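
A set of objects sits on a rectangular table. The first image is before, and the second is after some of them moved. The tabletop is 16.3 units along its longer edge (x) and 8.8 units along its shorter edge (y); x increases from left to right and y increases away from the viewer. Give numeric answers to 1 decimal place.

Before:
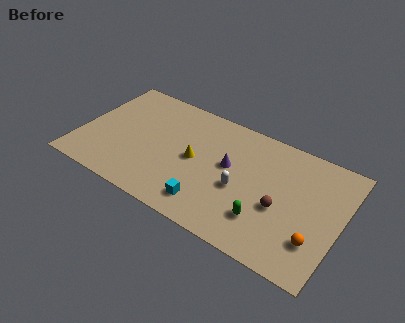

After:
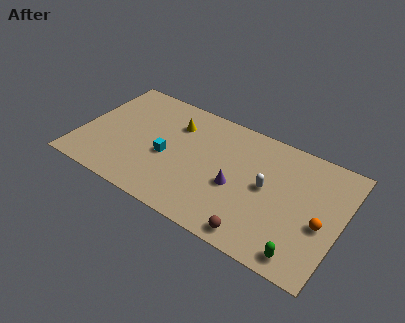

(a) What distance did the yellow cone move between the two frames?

2.6

From (7.2, 4.4) to (5.6, 6.5), the yellow cone covered √(1.6² + 2.1²) ≈ 2.6 units.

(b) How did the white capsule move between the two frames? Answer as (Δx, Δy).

(1.5, 0.9)

From the two frames, the white capsule sits at roughly (10.2, 3.7) before and (11.7, 4.6) after.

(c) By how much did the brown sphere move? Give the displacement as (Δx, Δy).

(-1.1, -2.6)

From the two frames, the brown sphere sits at roughly (12.7, 3.6) before and (11.6, 1.0) after.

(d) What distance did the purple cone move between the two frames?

1.4

From (9.3, 5.0) to (9.9, 3.7), the purple cone covered √(0.6² + 1.3²) ≈ 1.4 units.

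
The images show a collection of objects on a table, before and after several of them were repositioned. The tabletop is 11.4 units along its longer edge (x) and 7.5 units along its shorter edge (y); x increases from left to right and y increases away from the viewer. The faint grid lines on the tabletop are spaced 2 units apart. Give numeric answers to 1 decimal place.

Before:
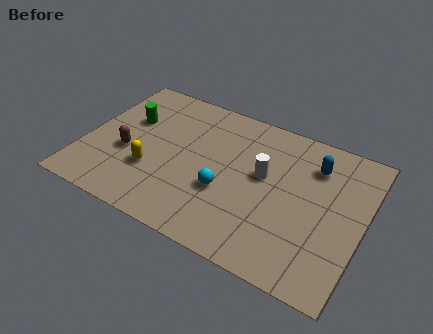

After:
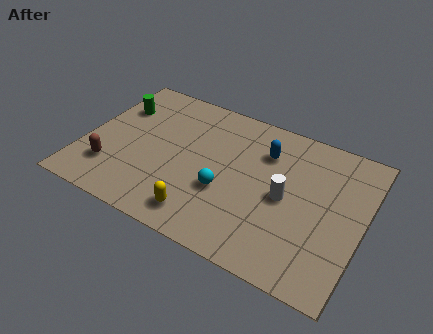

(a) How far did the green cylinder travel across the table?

0.8

The green cylinder moved from about (1.6, 4.8) to (1.0, 5.3), a distance of √(0.6² + 0.5²) ≈ 0.8.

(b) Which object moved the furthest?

the yellow capsule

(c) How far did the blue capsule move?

2.0

From (9.2, 5.7) to (7.2, 5.5), the blue capsule covered √(2.0² + 0.2²) ≈ 2.0 units.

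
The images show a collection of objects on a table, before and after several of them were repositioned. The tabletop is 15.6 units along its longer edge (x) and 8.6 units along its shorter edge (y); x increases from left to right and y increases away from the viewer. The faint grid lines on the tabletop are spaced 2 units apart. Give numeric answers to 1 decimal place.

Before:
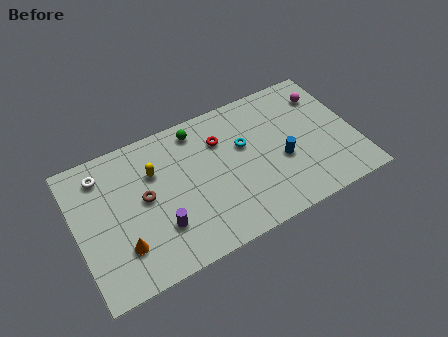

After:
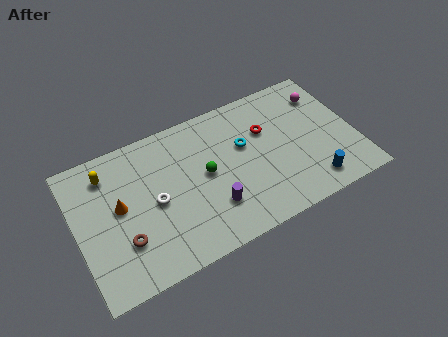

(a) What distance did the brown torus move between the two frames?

2.4

The brown torus moved from about (3.8, 4.6) to (2.4, 2.6), a distance of √(1.4² + 2.0²) ≈ 2.4.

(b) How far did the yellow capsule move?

2.7

From (4.5, 5.9) to (2.0, 6.9), the yellow capsule covered √(2.5² + 1.0²) ≈ 2.7 units.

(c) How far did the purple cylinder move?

2.9

The purple cylinder was near (4.4, 2.5) before and (7.3, 2.4) after, so it travelled √(2.9² + 0.1²) ≈ 2.9 units.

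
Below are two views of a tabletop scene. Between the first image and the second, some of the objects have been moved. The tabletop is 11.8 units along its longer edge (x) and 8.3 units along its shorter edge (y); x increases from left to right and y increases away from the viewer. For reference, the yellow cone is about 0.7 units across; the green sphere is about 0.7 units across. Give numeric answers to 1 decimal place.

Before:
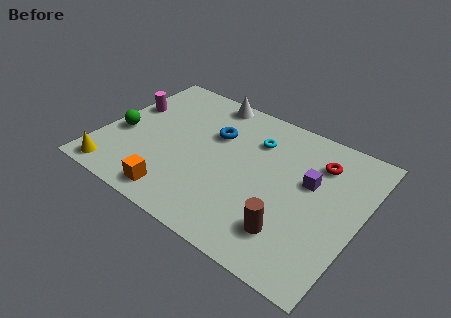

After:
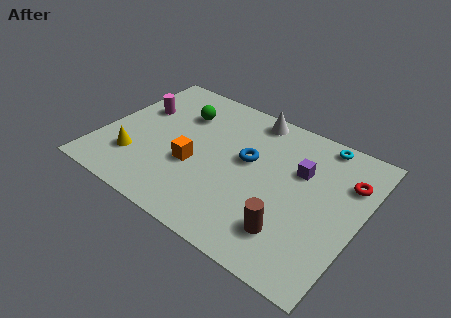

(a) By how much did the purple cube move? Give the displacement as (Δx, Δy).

(-0.5, 0.4)

The purple cube started near (9.4, 5.0) and ended near (8.9, 5.4).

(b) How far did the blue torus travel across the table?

1.8

The blue torus moved from about (4.9, 5.5) to (6.6, 4.8), a distance of √(1.7² + 0.7²) ≈ 1.8.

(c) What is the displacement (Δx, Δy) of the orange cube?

(0.4, 2.1)

The orange cube was at about (4.0, 1.1) and moved to about (4.4, 3.2).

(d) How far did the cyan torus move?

3.1

The cyan torus moved from about (6.7, 6.1) to (9.5, 7.5), a distance of √(2.8² + 1.4²) ≈ 3.1.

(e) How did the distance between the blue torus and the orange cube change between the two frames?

-1.8

They were about 4.5 units apart before and 2.7 after — 1.8 units closer together.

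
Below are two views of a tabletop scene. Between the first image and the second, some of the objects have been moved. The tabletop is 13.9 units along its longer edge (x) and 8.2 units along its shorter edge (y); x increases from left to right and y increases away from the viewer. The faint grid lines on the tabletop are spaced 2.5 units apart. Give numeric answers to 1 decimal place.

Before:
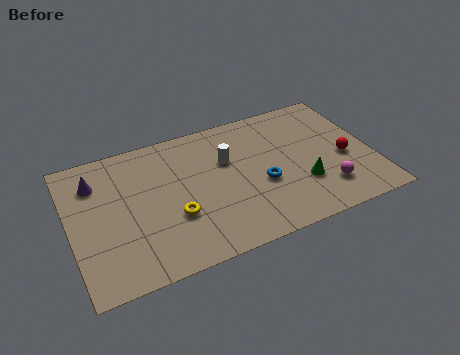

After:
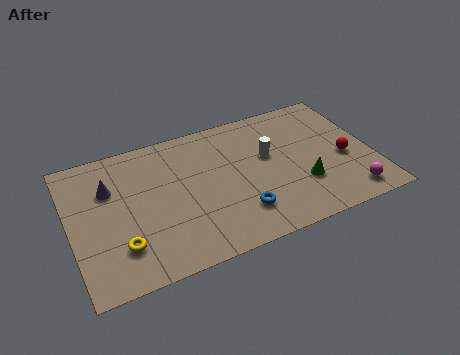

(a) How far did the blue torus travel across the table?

1.8

The blue torus moved from about (8.7, 3.3) to (7.5, 2.0), a distance of √(1.2² + 1.3²) ≈ 1.8.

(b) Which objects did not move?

the red sphere and the green cone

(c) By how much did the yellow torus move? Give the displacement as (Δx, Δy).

(-2.5, -0.8)

From the two frames, the yellow torus sits at roughly (4.6, 2.9) before and (2.1, 2.1) after.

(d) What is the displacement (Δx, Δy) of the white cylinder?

(1.9, -0.4)

The white cylinder was at about (7.3, 5.3) and moved to about (9.2, 4.9).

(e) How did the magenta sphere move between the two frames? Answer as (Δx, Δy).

(1.0, -0.7)

From the two frames, the magenta sphere sits at roughly (11.5, 1.9) before and (12.5, 1.2) after.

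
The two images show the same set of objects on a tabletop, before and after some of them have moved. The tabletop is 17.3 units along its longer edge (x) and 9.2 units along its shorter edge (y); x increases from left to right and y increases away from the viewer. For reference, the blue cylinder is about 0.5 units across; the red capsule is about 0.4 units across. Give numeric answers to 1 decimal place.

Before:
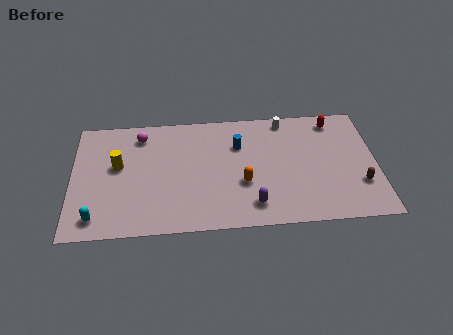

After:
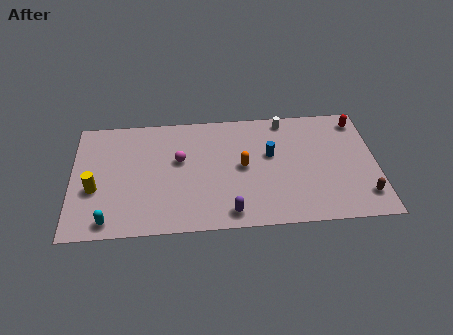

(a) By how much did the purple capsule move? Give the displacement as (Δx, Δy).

(-1.3, -0.5)

From the two frames, the purple capsule sits at roughly (10.2, 1.7) before and (8.9, 1.2) after.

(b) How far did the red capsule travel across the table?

1.4

From (15.0, 7.9) to (16.4, 7.8), the red capsule covered √(1.4² + 0.1²) ≈ 1.4 units.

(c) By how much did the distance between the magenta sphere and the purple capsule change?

-3.5

The distance was about 8.6 in the first image and 5.1 in the second, so they moved 3.5 units closer together.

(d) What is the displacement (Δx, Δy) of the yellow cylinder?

(-1.3, -1.7)

From the two frames, the yellow cylinder sits at roughly (2.6, 5.3) before and (1.3, 3.6) after.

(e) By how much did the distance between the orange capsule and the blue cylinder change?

-1.2

They were about 3.0 units apart before and 1.8 after — 1.2 units closer together.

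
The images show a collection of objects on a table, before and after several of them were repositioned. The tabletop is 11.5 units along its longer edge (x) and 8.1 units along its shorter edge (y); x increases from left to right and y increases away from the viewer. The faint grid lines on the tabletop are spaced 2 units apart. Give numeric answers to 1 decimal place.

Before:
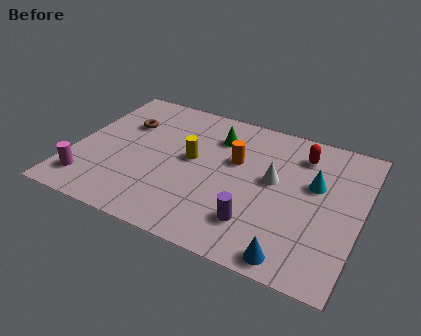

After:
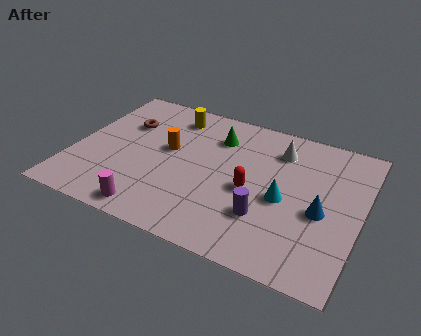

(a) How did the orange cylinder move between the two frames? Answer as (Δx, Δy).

(-2.7, -0.4)

The orange cylinder was at about (6.4, 5.0) and moved to about (3.7, 4.6).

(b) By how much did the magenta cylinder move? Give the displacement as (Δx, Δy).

(2.7, -0.6)

The magenta cylinder started near (0.9, 1.5) and ended near (3.6, 0.9).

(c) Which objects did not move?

the brown torus and the green cone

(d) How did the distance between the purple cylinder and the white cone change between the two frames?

+1.3

They were about 2.6 units apart before and 3.9 after — 1.3 units further apart.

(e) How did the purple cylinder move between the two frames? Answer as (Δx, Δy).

(0.3, 0.5)

The purple cylinder started near (7.6, 1.9) and ended near (7.9, 2.4).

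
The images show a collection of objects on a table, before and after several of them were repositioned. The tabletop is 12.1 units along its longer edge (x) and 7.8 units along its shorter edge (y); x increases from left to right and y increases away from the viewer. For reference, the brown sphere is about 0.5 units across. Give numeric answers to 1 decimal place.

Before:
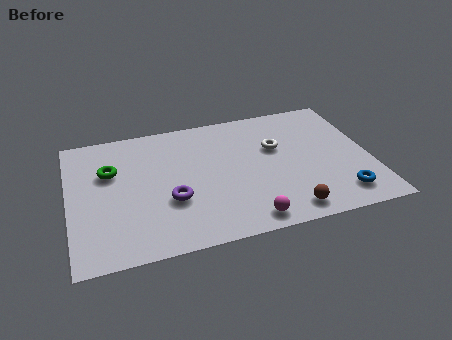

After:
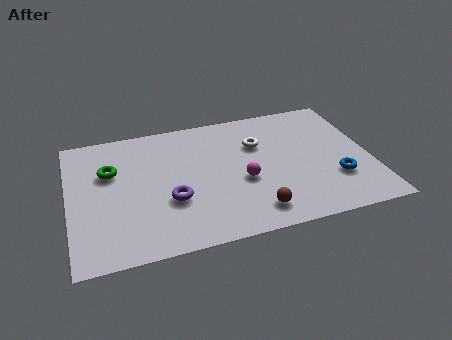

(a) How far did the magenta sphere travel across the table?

2.3

The magenta sphere moved from about (6.9, 0.9) to (6.9, 3.2), a distance of √(0.0² + 2.3²) ≈ 2.3.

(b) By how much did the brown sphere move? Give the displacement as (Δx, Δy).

(-1.3, 0.3)

From the two frames, the brown sphere sits at roughly (8.5, 1.0) before and (7.2, 1.3) after.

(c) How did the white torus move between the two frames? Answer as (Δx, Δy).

(-0.7, 0.4)

The white torus started near (8.4, 4.9) and ended near (7.7, 5.3).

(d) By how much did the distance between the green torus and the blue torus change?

-0.4

Before: roughly 9.7 units apart; after: 9.3. That's 0.4 units closer together.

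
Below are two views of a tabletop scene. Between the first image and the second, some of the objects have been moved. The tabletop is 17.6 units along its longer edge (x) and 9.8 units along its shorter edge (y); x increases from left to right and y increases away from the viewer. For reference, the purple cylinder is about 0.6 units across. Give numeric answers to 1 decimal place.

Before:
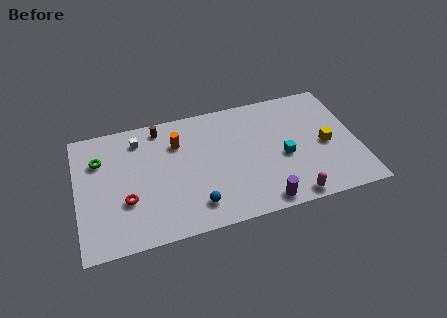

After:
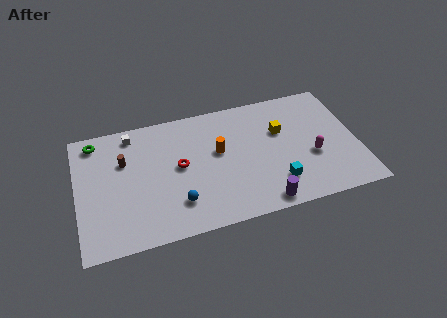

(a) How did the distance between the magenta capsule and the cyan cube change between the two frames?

-0.5

They were about 3.3 units apart before and 2.8 after — 0.5 units closer together.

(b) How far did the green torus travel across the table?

1.5

From (1.5, 7.0) to (1.3, 8.5), the green torus covered √(0.2² + 1.5²) ≈ 1.5 units.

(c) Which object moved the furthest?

the red torus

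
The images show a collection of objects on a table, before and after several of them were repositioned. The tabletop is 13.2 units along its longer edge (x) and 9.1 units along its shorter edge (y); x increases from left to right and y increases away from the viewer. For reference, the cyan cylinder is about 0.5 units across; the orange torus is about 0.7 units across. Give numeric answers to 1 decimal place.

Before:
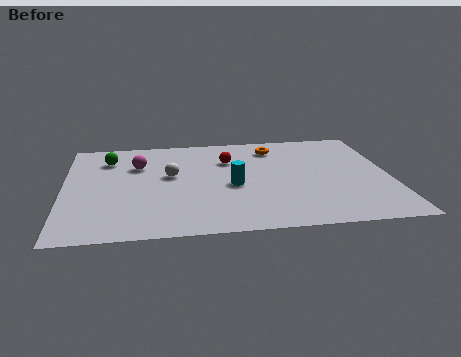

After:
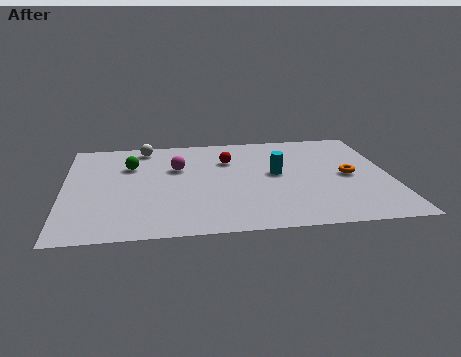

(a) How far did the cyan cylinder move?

2.0

The cyan cylinder was near (6.8, 4.0) before and (8.6, 4.9) after, so it travelled √(1.8² + 0.9²) ≈ 2.0 units.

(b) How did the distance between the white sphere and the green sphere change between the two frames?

-1.3

Before: roughly 3.1 units apart; after: 1.8. That's 1.3 units closer together.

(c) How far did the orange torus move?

4.2

From (8.6, 7.4) to (11.5, 4.4), the orange torus covered √(2.9² + 3.0²) ≈ 4.2 units.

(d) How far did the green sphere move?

1.1

From (1.8, 7.0) to (2.7, 6.3), the green sphere covered √(0.9² + 0.7²) ≈ 1.1 units.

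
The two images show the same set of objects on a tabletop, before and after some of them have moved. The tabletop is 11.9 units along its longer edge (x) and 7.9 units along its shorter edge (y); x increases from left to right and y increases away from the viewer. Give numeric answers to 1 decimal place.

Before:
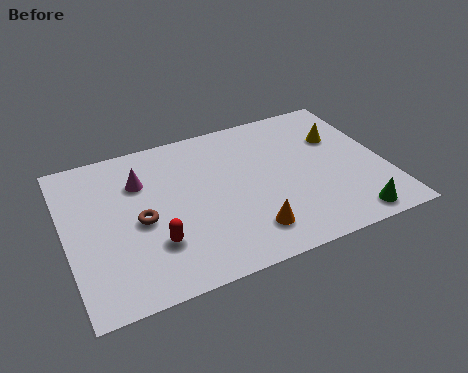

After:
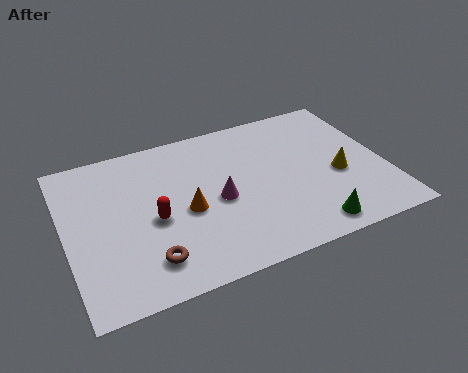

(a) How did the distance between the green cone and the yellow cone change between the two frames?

-1.7

The distance was about 4.4 in the first image and 2.7 in the second, so they moved 1.7 units closer together.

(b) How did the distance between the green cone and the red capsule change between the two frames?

-1.2

They were about 7.2 units apart before and 6.0 after — 1.2 units closer together.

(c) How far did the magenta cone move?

3.4

The magenta cone moved from about (2.9, 5.6) to (5.6, 3.6), a distance of √(2.7² + 2.0²) ≈ 3.4.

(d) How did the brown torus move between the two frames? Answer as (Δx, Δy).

(0.1, -2.0)

The brown torus started near (2.7, 3.6) and ended near (2.8, 1.6).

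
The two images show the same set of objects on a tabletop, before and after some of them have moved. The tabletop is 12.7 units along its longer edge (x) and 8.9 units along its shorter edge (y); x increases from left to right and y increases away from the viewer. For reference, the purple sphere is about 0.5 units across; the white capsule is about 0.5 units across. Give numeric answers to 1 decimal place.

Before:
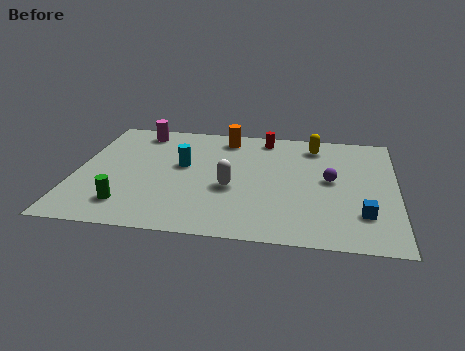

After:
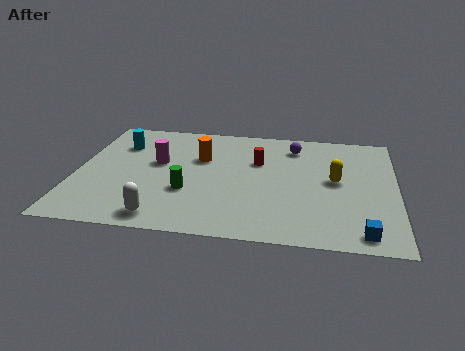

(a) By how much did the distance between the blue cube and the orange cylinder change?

+0.4

They were about 7.7 units apart before and 8.1 after — 0.4 units further apart.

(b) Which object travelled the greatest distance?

the white capsule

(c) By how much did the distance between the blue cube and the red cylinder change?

-0.4

Before: roughly 6.8 units apart; after: 6.4. That's 0.4 units closer together.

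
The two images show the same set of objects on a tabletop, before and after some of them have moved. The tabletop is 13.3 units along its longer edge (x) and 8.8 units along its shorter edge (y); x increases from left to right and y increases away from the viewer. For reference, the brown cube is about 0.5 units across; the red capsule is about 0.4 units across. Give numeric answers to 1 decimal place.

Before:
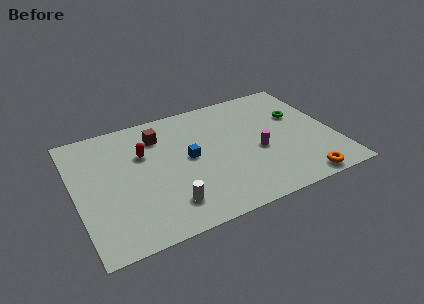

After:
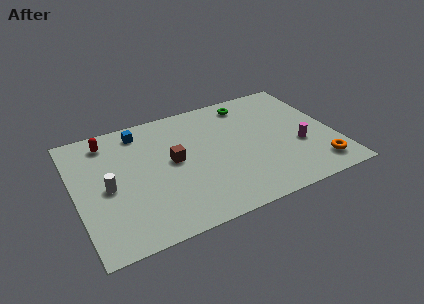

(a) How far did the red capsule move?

2.3

The red capsule was near (3.6, 5.8) before and (1.9, 7.4) after, so it travelled √(1.7² + 1.6²) ≈ 2.3 units.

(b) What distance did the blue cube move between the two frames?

3.6

From (5.8, 4.6) to (3.6, 7.5), the blue cube covered √(2.2² + 2.9²) ≈ 3.6 units.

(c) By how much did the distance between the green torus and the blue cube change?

-0.3

They were about 6.0 units apart before and 5.7 after — 0.3 units closer together.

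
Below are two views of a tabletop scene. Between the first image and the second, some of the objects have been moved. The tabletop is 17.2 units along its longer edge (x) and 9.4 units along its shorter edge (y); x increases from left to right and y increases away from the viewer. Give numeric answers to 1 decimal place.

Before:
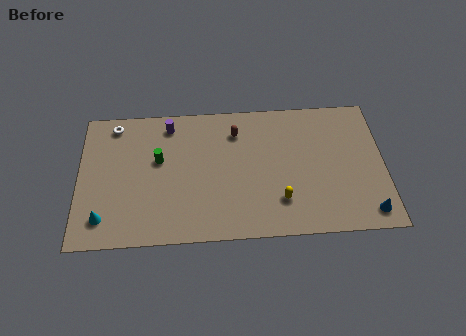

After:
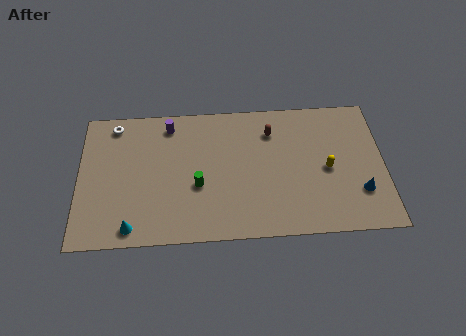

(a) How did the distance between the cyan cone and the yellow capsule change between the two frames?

+1.6

The distance was about 9.9 in the first image and 11.5 in the second, so they moved 1.6 units further apart.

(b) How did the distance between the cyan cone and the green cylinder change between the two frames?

-0.4

The distance was about 4.9 in the first image and 4.5 in the second, so they moved 0.4 units closer together.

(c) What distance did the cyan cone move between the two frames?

1.7

From (1.4, 1.8) to (3.0, 1.1), the cyan cone covered √(1.6² + 0.7²) ≈ 1.7 units.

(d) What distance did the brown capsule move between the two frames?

2.0

From (8.9, 7.3) to (10.9, 7.2), the brown capsule covered √(2.0² + 0.1²) ≈ 2.0 units.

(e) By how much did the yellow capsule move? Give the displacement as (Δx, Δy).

(2.7, 2.0)

From the two frames, the yellow capsule sits at roughly (11.3, 2.4) before and (14.0, 4.4) after.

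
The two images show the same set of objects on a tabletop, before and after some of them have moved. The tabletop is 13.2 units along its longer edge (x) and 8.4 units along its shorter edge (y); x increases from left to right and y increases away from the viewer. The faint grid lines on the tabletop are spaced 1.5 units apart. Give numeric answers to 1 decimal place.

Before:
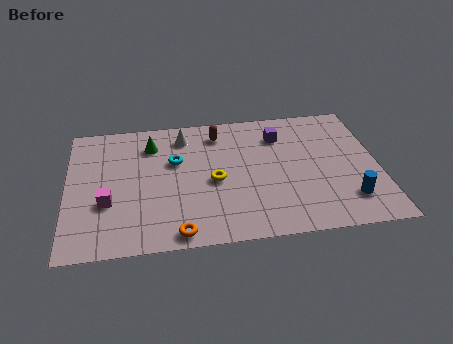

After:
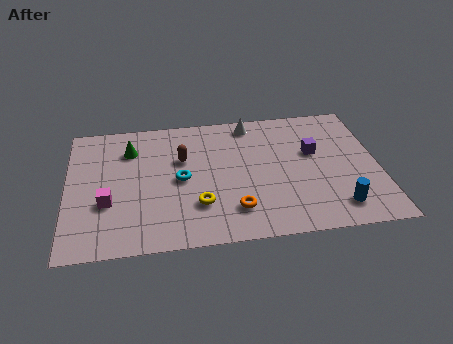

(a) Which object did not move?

the magenta cube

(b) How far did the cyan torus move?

1.2

The cyan torus moved from about (4.6, 5.3) to (4.8, 4.1), a distance of √(0.2² + 1.2²) ≈ 1.2.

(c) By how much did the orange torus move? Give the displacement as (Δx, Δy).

(2.4, 1.1)

From the two frames, the orange torus sits at roughly (4.6, 0.8) before and (7.0, 1.9) after.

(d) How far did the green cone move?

0.9

From (3.6, 6.5) to (2.7, 6.3), the green cone covered √(0.9² + 0.2²) ≈ 0.9 units.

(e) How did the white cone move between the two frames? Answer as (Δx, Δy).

(2.9, 0.5)

The white cone started near (5.0, 6.9) and ended near (7.9, 7.4).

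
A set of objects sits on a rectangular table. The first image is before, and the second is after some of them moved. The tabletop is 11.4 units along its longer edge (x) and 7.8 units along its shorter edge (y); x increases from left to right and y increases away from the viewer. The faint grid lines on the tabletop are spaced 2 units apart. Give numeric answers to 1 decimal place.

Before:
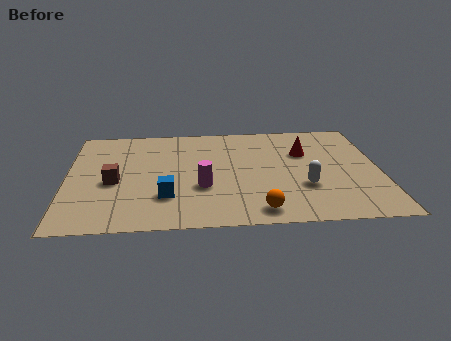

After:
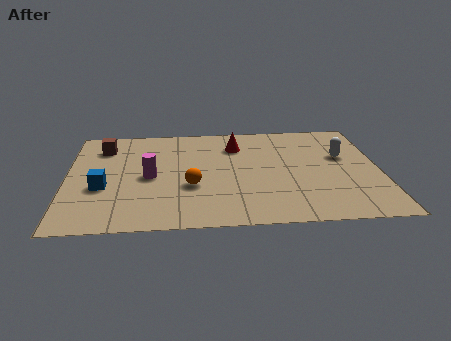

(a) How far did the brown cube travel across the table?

2.7

The brown cube was near (1.7, 3.4) before and (1.3, 6.1) after, so it travelled √(0.4² + 2.7²) ≈ 2.7 units.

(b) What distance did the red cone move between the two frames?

2.6

The red cone was near (8.7, 5.2) before and (6.2, 5.9) after, so it travelled √(2.5² + 0.7²) ≈ 2.6 units.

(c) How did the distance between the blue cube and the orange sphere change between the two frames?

-0.3

They were about 3.5 units apart before and 3.2 after — 0.3 units closer together.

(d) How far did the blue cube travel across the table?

2.4

The blue cube moved from about (3.6, 2.2) to (1.3, 3.0), a distance of √(2.3² + 0.8²) ≈ 2.4.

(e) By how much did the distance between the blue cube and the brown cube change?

+0.9

They were about 2.2 units apart before and 3.1 after — 0.9 units further apart.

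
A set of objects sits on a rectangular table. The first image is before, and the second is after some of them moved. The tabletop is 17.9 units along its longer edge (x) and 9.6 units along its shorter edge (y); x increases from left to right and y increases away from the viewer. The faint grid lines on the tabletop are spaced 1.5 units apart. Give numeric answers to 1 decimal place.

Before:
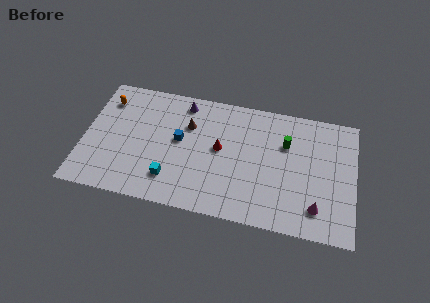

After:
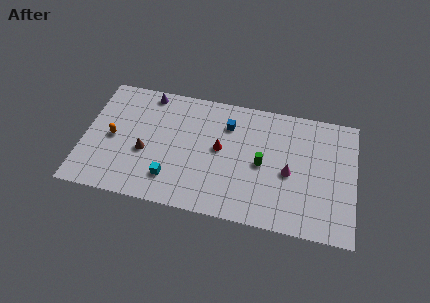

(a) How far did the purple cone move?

2.4

The purple cone moved from about (6.4, 8.3) to (4.0, 8.6), a distance of √(2.4² + 0.3²) ≈ 2.4.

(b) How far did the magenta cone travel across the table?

3.0

The magenta cone moved from about (15.5, 2.0) to (13.6, 4.3), a distance of √(1.9² + 2.3²) ≈ 3.0.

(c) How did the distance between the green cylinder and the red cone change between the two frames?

-1.6

The distance was about 4.5 in the first image and 2.9 in the second, so they moved 1.6 units closer together.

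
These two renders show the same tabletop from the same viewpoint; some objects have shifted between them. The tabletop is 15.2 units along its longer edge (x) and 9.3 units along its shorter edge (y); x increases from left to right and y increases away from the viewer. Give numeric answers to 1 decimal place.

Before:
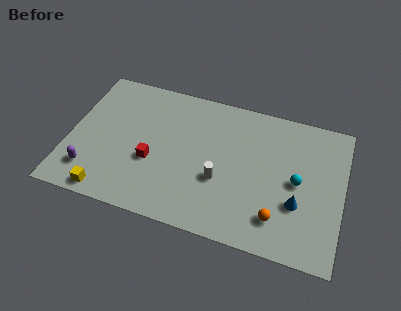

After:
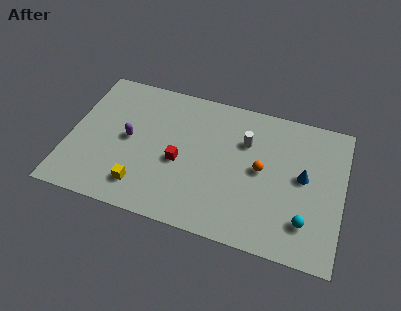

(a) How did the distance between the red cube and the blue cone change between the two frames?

-1.2

The distance was about 8.1 in the first image and 6.9 in the second, so they moved 1.2 units closer together.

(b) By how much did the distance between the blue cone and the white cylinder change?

-0.7

They were about 4.3 units apart before and 3.6 after — 0.7 units closer together.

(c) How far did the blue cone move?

1.8

From (12.8, 3.2) to (13.0, 5.0), the blue cone covered √(0.2² + 1.8²) ≈ 1.8 units.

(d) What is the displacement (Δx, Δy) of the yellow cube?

(1.8, 0.9)

The yellow cube was at about (2.5, 0.9) and moved to about (4.3, 1.8).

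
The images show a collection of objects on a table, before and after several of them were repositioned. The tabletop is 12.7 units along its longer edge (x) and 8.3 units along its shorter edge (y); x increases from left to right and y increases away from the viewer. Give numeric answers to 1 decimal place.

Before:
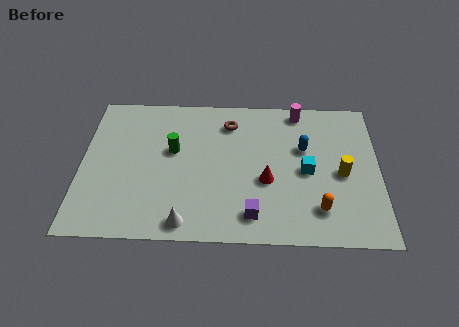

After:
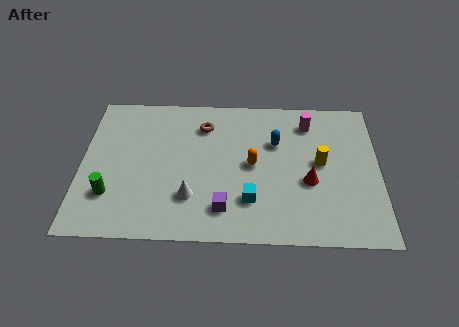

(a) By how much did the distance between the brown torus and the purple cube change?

-0.5

They were about 5.3 units apart before and 4.8 after — 0.5 units closer together.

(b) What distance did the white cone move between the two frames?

1.4

The white cone moved from about (4.5, 0.9) to (4.7, 2.3), a distance of √(0.2² + 1.4²) ≈ 1.4.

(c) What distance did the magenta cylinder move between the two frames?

0.8

The magenta cylinder was near (9.3, 7.4) before and (9.7, 6.7) after, so it travelled √(0.4² + 0.7²) ≈ 0.8 units.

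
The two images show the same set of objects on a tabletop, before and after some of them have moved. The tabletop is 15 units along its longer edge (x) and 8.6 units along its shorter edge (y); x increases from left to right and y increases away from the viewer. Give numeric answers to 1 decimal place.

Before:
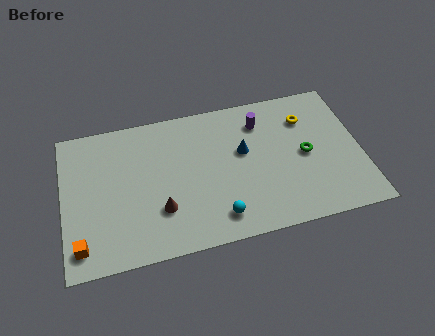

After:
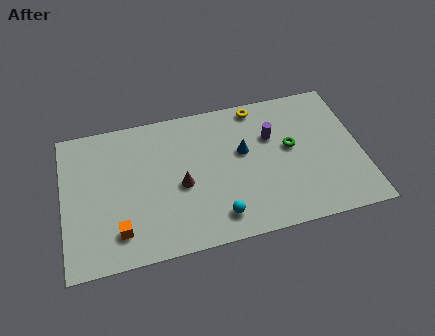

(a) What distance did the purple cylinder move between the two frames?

1.1

From (10.1, 6.7) to (10.6, 5.7), the purple cylinder covered √(0.5² + 1.0²) ≈ 1.1 units.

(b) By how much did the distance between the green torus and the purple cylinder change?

-2.0

Before: roughly 3.3 units apart; after: 1.3. That's 2.0 units closer together.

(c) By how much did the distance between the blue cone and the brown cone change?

-1.5

Before: roughly 5.0 units apart; after: 3.5. That's 1.5 units closer together.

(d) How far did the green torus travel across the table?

0.9

The green torus was near (12.2, 4.2) before and (11.5, 4.8) after, so it travelled √(0.7² + 0.6²) ≈ 0.9 units.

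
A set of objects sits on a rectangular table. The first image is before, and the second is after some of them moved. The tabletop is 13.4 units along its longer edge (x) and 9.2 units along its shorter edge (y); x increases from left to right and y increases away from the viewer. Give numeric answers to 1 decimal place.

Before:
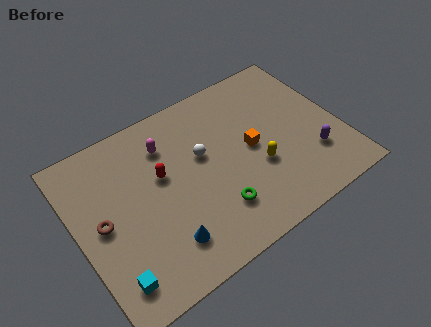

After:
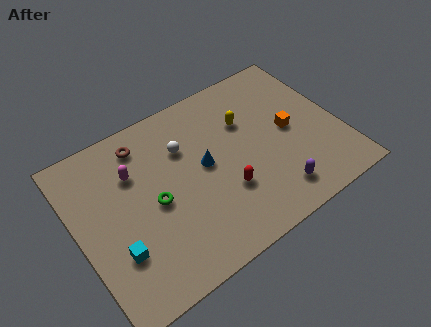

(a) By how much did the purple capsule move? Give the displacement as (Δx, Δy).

(-2.2, -1.0)

The purple capsule was at about (11.7, 2.6) and moved to about (9.5, 1.6).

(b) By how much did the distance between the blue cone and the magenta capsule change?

-1.4

The distance was about 5.1 in the first image and 3.7 in the second, so they moved 1.4 units closer together.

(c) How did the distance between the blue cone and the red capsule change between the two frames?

-1.5

The distance was about 3.5 in the first image and 2.0 in the second, so they moved 1.5 units closer together.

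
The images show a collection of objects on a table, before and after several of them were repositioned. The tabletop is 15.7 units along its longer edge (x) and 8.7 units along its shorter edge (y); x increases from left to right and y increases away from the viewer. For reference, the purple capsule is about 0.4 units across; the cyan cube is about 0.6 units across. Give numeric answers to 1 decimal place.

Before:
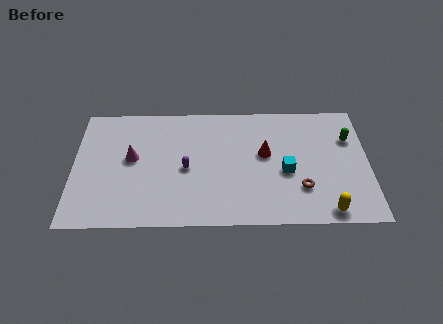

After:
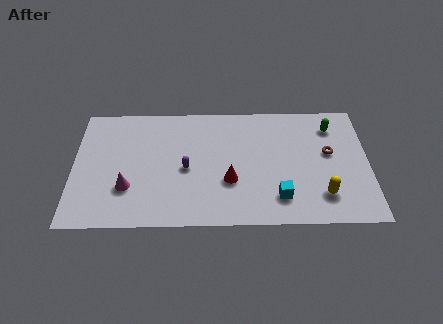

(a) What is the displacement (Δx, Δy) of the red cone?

(-1.9, -1.9)

From the two frames, the red cone sits at roughly (10.2, 5.0) before and (8.3, 3.1) after.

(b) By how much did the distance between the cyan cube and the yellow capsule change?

-1.2

The distance was about 3.5 in the first image and 2.3 in the second, so they moved 1.2 units closer together.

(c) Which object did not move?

the purple capsule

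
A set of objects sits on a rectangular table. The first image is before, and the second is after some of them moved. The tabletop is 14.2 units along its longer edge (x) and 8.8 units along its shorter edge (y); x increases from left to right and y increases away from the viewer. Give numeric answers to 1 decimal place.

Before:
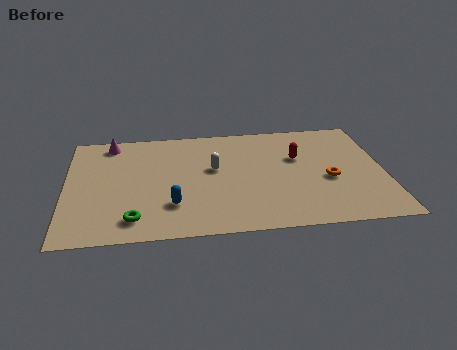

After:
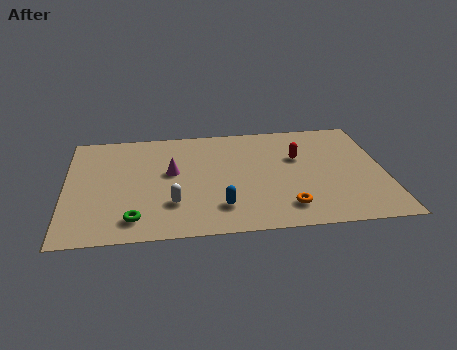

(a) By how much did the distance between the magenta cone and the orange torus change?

-4.5

Before: roughly 10.5 units apart; after: 6.0. That's 4.5 units closer together.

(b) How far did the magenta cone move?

3.8

The magenta cone moved from about (2.0, 7.7) to (4.7, 5.0), a distance of √(2.7² + 2.7²) ≈ 3.8.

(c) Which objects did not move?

the green torus and the red capsule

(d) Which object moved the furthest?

the magenta cone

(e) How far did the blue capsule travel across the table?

2.1

The blue capsule moved from about (4.7, 2.4) to (6.8, 2.0), a distance of √(2.1² + 0.4²) ≈ 2.1.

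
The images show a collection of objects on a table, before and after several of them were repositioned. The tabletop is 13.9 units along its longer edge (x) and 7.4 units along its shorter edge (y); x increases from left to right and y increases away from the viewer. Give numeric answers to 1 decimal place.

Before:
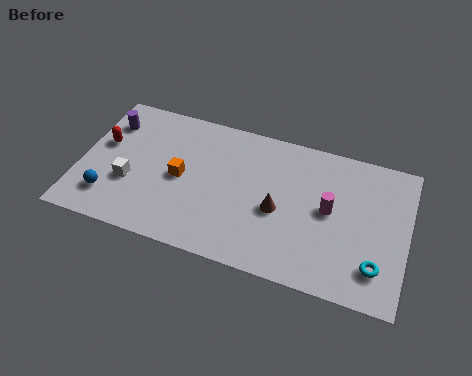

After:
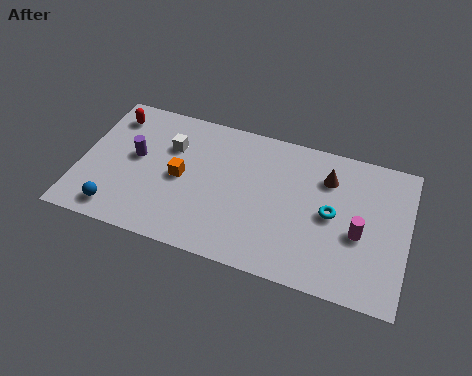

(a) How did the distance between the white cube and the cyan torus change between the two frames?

-3.4

They were about 10.5 units apart before and 7.1 after — 3.4 units closer together.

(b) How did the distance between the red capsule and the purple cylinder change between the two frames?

+1.0

The distance was about 1.2 in the first image and 2.2 in the second, so they moved 1.0 units further apart.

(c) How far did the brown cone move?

3.0

From (8.5, 3.2) to (10.4, 5.5), the brown cone covered √(1.9² + 2.3²) ≈ 3.0 units.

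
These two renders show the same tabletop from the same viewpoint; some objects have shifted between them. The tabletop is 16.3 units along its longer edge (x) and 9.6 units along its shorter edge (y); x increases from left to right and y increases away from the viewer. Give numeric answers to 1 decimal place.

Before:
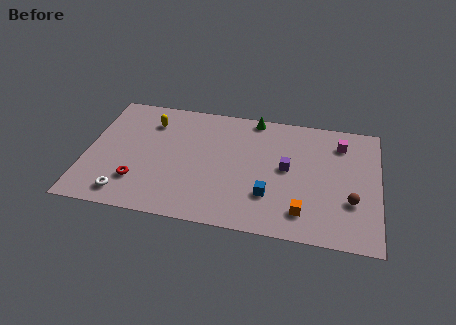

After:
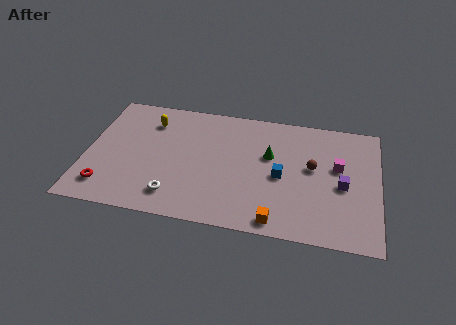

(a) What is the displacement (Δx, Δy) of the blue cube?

(0.6, 1.6)

The blue cube was at about (10.3, 2.8) and moved to about (10.9, 4.4).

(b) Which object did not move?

the yellow capsule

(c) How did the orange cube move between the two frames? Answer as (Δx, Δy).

(-1.4, -0.9)

From the two frames, the orange cube sits at roughly (12.2, 1.9) before and (10.8, 1.0) after.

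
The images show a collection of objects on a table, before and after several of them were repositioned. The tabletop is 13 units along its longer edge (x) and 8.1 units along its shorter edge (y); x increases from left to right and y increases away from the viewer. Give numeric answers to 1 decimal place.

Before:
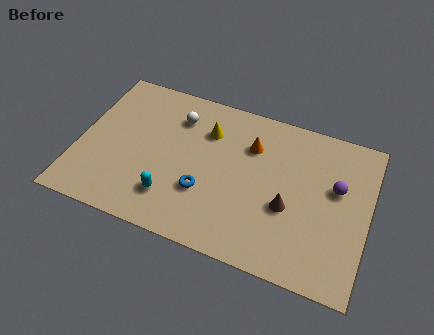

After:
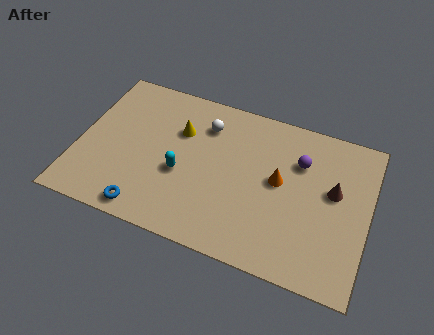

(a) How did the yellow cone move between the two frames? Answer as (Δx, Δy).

(-1.2, -0.4)

From the two frames, the yellow cone sits at roughly (5.6, 5.9) before and (4.4, 5.5) after.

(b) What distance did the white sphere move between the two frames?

1.3

From (4.2, 6.2) to (5.5, 6.2), the white sphere covered √(1.3² + 0.0²) ≈ 1.3 units.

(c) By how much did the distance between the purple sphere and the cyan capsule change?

-2.1

The distance was about 7.7 in the first image and 5.6 in the second, so they moved 2.1 units closer together.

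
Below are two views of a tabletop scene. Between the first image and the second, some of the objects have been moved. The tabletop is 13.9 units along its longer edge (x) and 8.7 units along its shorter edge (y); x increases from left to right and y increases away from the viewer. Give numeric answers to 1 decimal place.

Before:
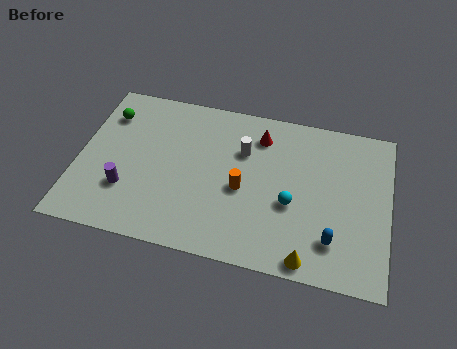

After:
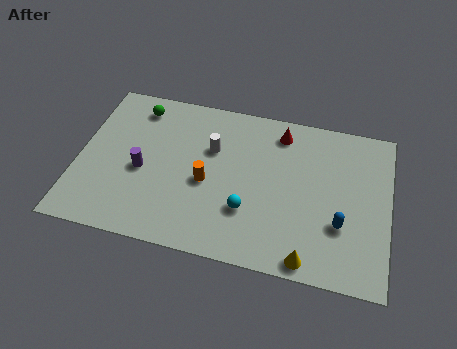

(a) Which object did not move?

the yellow cone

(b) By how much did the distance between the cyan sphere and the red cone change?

+1.0

Before: roughly 3.8 units apart; after: 4.8. That's 1.0 units further apart.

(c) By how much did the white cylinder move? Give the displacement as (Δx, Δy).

(-1.4, -0.2)

The white cylinder was at about (7.3, 5.9) and moved to about (5.9, 5.7).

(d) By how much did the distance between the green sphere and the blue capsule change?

-1.0

They were about 11.4 units apart before and 10.4 after — 1.0 units closer together.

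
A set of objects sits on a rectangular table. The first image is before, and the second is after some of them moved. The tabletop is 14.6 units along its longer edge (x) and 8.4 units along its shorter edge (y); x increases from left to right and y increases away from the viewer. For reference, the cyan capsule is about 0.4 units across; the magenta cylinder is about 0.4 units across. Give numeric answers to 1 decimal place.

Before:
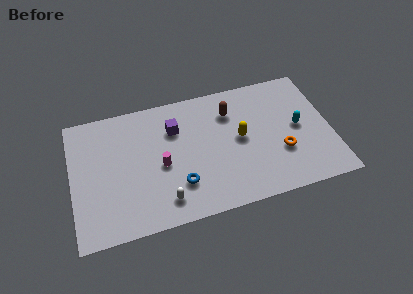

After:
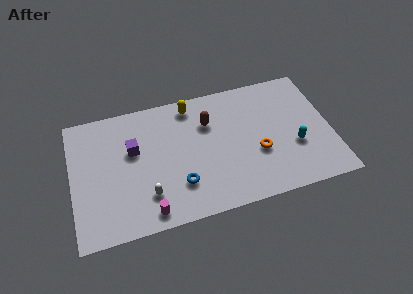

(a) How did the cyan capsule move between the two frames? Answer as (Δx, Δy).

(-0.3, -1.2)

The cyan capsule was at about (12.8, 4.3) and moved to about (12.5, 3.1).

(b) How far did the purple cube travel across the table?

2.5

From (5.9, 6.0) to (3.5, 5.2), the purple cube covered √(2.4² + 0.8²) ≈ 2.5 units.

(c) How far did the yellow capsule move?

3.9

From (9.5, 4.4) to (6.9, 7.3), the yellow capsule covered √(2.6² + 2.9²) ≈ 3.9 units.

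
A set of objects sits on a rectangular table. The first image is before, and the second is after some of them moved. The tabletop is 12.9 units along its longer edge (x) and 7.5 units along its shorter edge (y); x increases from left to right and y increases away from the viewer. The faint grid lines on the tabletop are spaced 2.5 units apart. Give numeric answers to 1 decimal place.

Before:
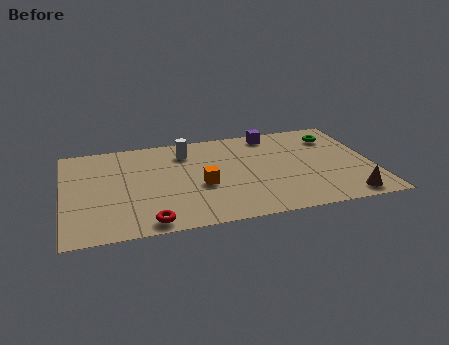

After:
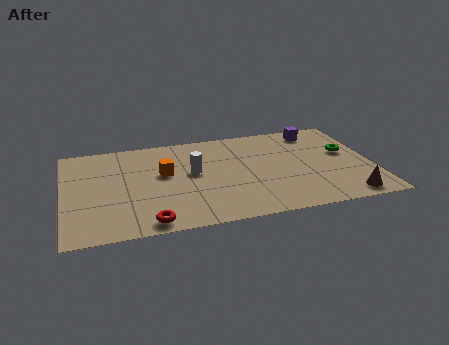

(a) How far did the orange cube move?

2.0

The orange cube moved from about (5.7, 3.1) to (4.2, 4.4), a distance of √(1.5² + 1.3²) ≈ 2.0.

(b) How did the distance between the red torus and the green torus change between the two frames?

-0.3

The distance was about 9.5 in the first image and 9.2 in the second, so they moved 0.3 units closer together.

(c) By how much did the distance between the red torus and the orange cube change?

+0.4

They were about 3.3 units apart before and 3.7 after — 0.4 units further apart.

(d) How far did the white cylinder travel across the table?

1.7

The white cylinder moved from about (5.2, 5.9) to (5.4, 4.2), a distance of √(0.2² + 1.7²) ≈ 1.7.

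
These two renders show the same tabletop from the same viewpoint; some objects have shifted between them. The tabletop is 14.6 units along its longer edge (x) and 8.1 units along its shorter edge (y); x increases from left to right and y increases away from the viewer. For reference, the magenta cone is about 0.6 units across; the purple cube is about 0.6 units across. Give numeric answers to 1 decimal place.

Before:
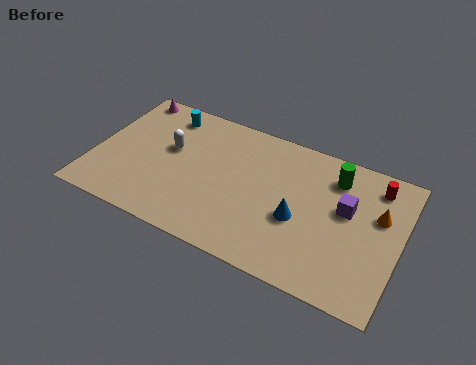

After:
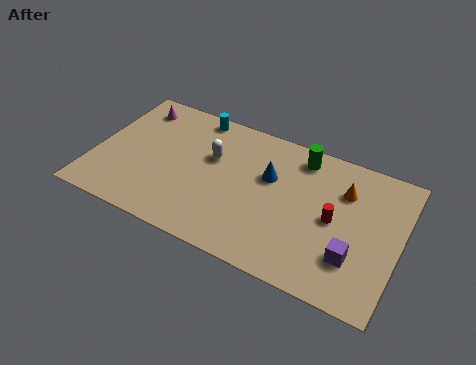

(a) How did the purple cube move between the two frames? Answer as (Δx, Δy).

(0.6, -2.5)

The purple cube was at about (12.0, 4.8) and moved to about (12.6, 2.3).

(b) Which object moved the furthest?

the red cylinder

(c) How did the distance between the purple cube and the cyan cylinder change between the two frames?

+0.4

The distance was about 9.2 in the first image and 9.6 in the second, so they moved 0.4 units further apart.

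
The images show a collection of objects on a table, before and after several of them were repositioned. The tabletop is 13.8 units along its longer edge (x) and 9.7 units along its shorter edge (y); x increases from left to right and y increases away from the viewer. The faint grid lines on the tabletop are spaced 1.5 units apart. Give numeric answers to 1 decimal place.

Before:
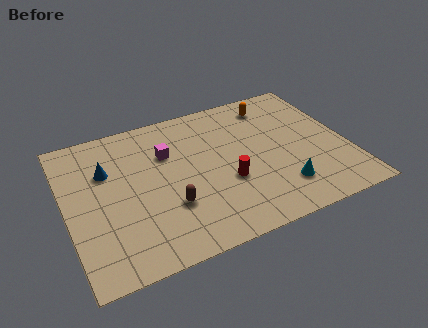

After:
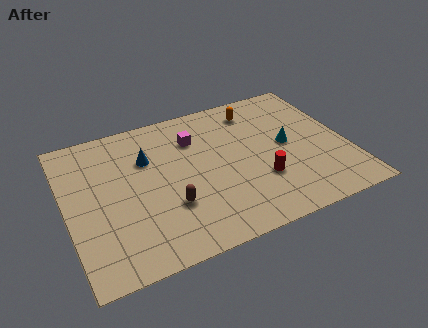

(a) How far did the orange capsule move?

0.9

The orange capsule moved from about (10.6, 8.1) to (9.7, 8.0), a distance of √(0.9² + 0.1²) ≈ 0.9.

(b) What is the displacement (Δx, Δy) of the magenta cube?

(1.4, 0.5)

From the two frames, the magenta cube sits at roughly (5.1, 6.6) before and (6.5, 7.1) after.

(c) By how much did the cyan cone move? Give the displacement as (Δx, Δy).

(0.7, 2.8)

From the two frames, the cyan cone sits at roughly (10.2, 2.2) before and (10.9, 5.0) after.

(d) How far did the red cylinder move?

1.7

From (7.7, 3.6) to (9.3, 3.1), the red cylinder covered √(1.6² + 0.5²) ≈ 1.7 units.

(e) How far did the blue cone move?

2.0

The blue cone moved from about (2.1, 6.5) to (4.1, 6.6), a distance of √(2.0² + 0.1²) ≈ 2.0.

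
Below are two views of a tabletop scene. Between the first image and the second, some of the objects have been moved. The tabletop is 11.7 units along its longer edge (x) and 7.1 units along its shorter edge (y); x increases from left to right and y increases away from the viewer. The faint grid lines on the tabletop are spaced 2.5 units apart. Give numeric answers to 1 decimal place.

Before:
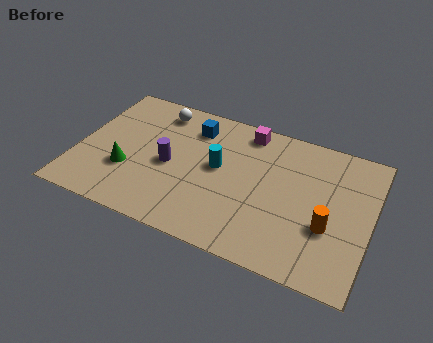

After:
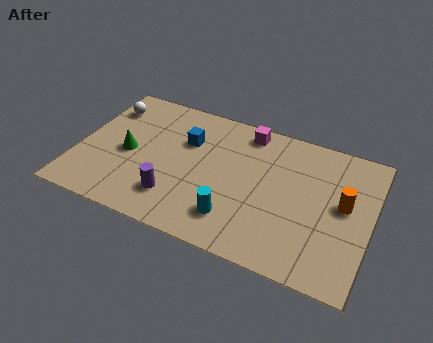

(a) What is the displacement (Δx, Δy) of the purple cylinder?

(0.4, -1.6)

The purple cylinder was at about (3.7, 3.3) and moved to about (4.1, 1.7).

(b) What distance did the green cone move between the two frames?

0.9

The green cone was near (2.1, 2.4) before and (2.0, 3.3) after, so it travelled √(0.1² + 0.9²) ≈ 0.9 units.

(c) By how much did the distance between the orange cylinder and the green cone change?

+0.6

They were about 8.0 units apart before and 8.6 after — 0.6 units further apart.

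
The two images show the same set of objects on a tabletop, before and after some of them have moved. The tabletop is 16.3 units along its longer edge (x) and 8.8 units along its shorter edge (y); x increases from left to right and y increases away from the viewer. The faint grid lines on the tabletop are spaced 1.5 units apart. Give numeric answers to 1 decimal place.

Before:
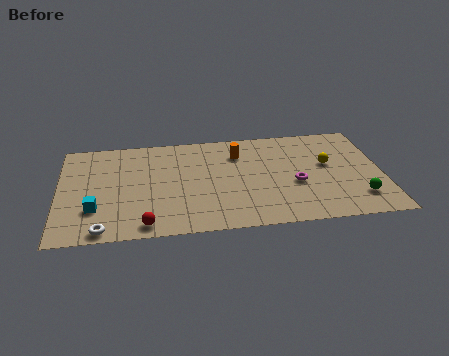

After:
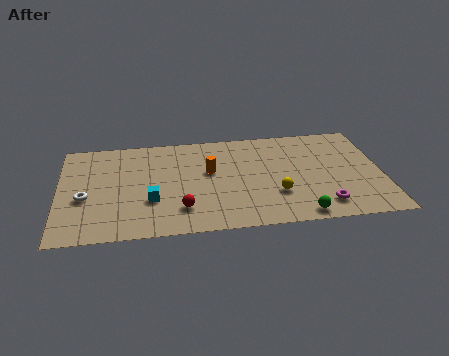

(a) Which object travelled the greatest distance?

the yellow sphere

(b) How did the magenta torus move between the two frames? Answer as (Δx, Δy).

(1.3, -2.0)

The magenta torus was at about (11.9, 3.6) and moved to about (13.2, 1.6).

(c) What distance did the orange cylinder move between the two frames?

2.1

From (9.1, 6.6) to (7.6, 5.2), the orange cylinder covered √(1.5² + 1.4²) ≈ 2.1 units.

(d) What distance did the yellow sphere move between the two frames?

3.5

The yellow sphere moved from about (13.6, 5.1) to (10.9, 2.8), a distance of √(2.7² + 2.3²) ≈ 3.5.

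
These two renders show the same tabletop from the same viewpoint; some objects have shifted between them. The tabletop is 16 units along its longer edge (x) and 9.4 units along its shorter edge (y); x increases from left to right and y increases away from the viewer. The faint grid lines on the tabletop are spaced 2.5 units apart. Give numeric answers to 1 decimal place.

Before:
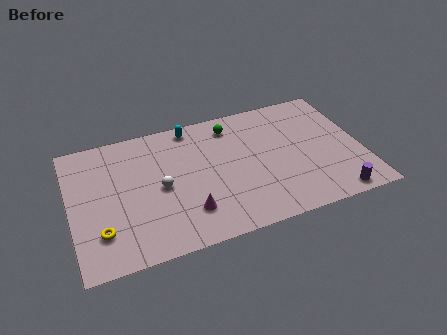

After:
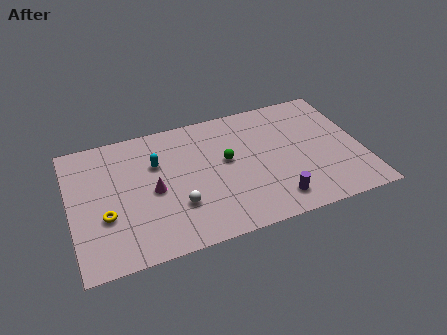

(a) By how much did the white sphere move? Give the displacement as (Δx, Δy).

(0.8, -1.6)

The white sphere was at about (4.9, 4.5) and moved to about (5.7, 2.9).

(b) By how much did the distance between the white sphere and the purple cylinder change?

-4.5

Before: roughly 9.9 units apart; after: 5.4. That's 4.5 units closer together.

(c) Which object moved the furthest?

the purple cylinder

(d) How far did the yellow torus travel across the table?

1.0

The yellow torus moved from about (1.5, 2.4) to (1.8, 3.4), a distance of √(0.3² + 1.0²) ≈ 1.0.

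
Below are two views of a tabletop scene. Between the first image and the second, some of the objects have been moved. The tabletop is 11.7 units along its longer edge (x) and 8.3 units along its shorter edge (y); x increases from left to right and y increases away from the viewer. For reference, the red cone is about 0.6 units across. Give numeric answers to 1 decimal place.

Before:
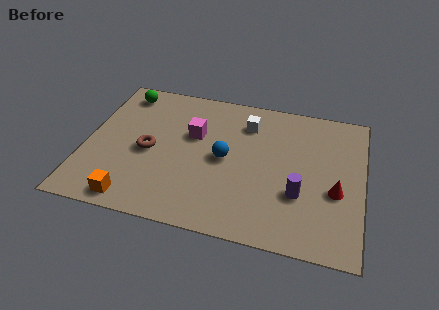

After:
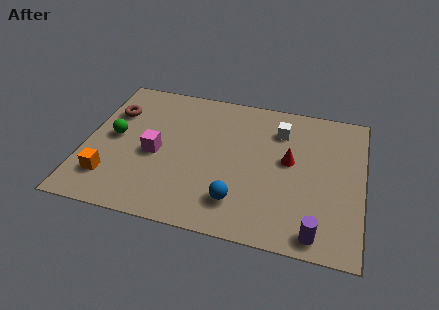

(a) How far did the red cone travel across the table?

2.4

The red cone moved from about (10.6, 3.3) to (8.6, 4.6), a distance of √(2.0² + 1.3²) ≈ 2.4.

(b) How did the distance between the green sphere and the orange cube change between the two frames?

-3.9

They were about 6.3 units apart before and 2.4 after — 3.9 units closer together.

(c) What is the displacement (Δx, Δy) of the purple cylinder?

(0.8, -1.9)

The purple cylinder started near (9.1, 2.8) and ended near (9.9, 0.9).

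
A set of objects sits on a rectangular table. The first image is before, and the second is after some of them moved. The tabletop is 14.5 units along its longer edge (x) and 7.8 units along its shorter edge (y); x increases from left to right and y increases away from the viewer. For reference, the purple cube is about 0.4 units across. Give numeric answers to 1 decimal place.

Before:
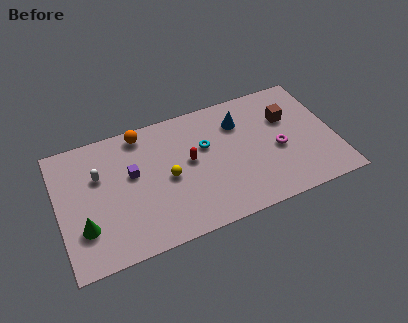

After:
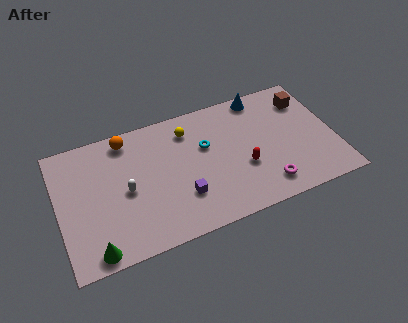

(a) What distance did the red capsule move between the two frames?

3.0

The red capsule was near (6.9, 4.3) before and (9.6, 2.9) after, so it travelled √(2.7² + 1.4²) ≈ 3.0 units.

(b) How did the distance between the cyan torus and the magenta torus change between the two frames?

+0.5

They were about 4.0 units apart before and 4.5 after — 0.5 units further apart.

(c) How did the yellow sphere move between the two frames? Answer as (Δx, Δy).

(1.3, 2.5)

The yellow sphere started near (5.7, 3.7) and ended near (7.0, 6.2).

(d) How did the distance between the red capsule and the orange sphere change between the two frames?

+3.5

The distance was about 3.5 in the first image and 7.0 in the second, so they moved 3.5 units further apart.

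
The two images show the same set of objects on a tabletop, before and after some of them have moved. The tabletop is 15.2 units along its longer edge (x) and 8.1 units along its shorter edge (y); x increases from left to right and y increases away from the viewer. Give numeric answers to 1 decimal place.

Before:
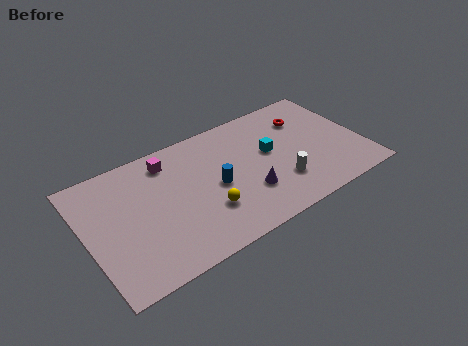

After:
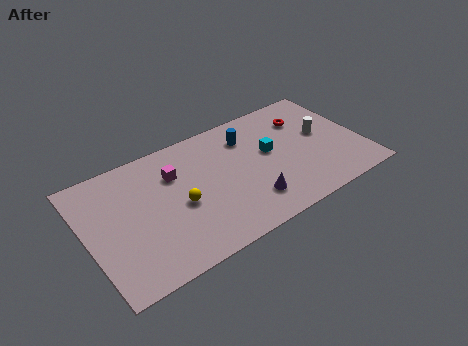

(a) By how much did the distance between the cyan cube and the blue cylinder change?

-1.4

The distance was about 3.3 in the first image and 1.9 in the second, so they moved 1.4 units closer together.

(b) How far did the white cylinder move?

3.6

The white cylinder moved from about (10.4, 2.3) to (13.2, 4.5), a distance of √(2.8² + 2.2²) ≈ 3.6.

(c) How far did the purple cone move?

0.6

From (8.6, 2.5) to (8.6, 1.9), the purple cone covered √(0.0² + 0.6²) ≈ 0.6 units.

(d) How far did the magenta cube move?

1.0

From (4.8, 6.7) to (5.0, 5.7), the magenta cube covered √(0.2² + 1.0²) ≈ 1.0 units.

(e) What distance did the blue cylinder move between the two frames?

3.3

The blue cylinder moved from about (7.0, 3.8) to (9.2, 6.2), a distance of √(2.2² + 2.4²) ≈ 3.3.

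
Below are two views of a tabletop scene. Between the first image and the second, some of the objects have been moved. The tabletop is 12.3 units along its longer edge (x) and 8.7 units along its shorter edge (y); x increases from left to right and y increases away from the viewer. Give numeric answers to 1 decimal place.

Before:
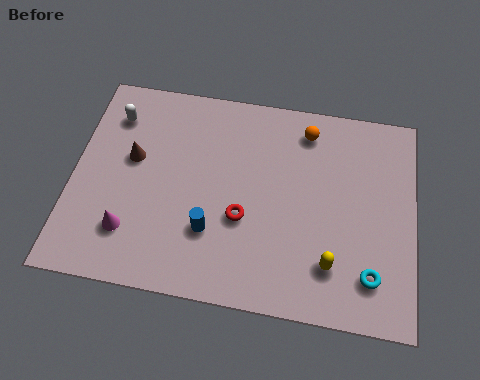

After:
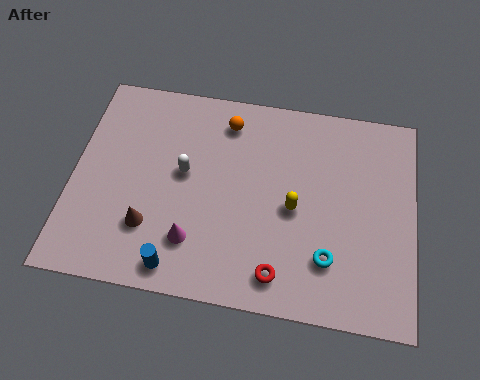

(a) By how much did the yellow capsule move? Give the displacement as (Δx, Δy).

(-1.4, 2.0)

From the two frames, the yellow capsule sits at roughly (9.4, 2.0) before and (8.0, 4.0) after.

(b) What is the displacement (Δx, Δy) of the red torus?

(1.4, -2.0)

The red torus was at about (6.2, 3.3) and moved to about (7.6, 1.3).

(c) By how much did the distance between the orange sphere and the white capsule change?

-4.2

They were about 7.0 units apart before and 2.8 after — 4.2 units closer together.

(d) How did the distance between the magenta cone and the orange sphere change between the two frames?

-2.8

The distance was about 8.0 in the first image and 5.2 in the second, so they moved 2.8 units closer together.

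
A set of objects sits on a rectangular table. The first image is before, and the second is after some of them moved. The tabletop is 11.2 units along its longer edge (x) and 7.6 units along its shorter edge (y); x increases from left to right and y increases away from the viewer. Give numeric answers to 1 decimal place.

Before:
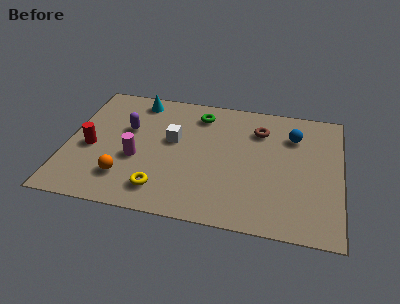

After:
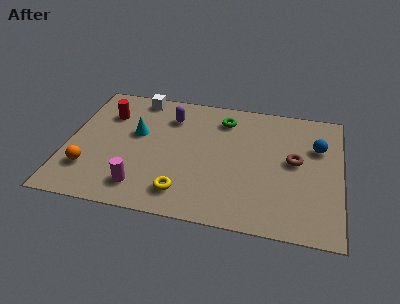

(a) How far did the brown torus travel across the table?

2.2

From (7.8, 5.7) to (9.3, 4.1), the brown torus covered √(1.5² + 1.6²) ≈ 2.2 units.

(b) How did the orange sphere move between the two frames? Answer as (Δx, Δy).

(-1.5, 0.2)

The orange sphere started near (2.5, 1.8) and ended near (1.0, 2.0).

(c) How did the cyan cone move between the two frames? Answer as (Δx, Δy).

(0.1, -2.1)

From the two frames, the cyan cone sits at roughly (2.7, 6.6) before and (2.8, 4.5) after.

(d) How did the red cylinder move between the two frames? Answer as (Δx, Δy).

(0.5, 2.2)

The red cylinder started near (1.0, 3.3) and ended near (1.5, 5.5).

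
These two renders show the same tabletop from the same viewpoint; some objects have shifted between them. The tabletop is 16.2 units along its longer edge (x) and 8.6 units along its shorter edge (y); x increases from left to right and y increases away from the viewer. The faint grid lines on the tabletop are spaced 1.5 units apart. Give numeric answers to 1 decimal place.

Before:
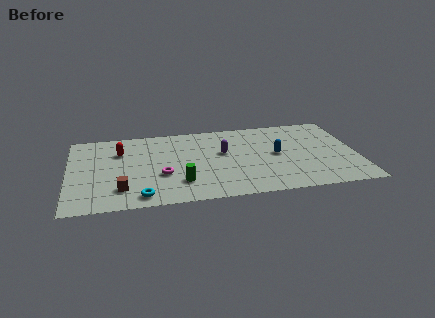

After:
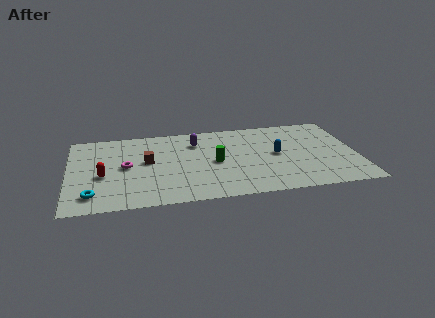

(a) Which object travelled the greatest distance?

the brown cube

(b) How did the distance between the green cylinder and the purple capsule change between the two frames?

-1.2

The distance was about 3.8 in the first image and 2.6 in the second, so they moved 1.2 units closer together.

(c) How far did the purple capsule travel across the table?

2.1

The purple capsule was near (8.7, 5.1) before and (7.2, 6.5) after, so it travelled √(1.5² + 1.4²) ≈ 2.1 units.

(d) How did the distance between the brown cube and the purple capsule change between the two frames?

-3.3

The distance was about 6.6 in the first image and 3.3 in the second, so they moved 3.3 units closer together.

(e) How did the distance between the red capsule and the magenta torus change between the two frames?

-2.2

Before: roughly 3.7 units apart; after: 1.5. That's 2.2 units closer together.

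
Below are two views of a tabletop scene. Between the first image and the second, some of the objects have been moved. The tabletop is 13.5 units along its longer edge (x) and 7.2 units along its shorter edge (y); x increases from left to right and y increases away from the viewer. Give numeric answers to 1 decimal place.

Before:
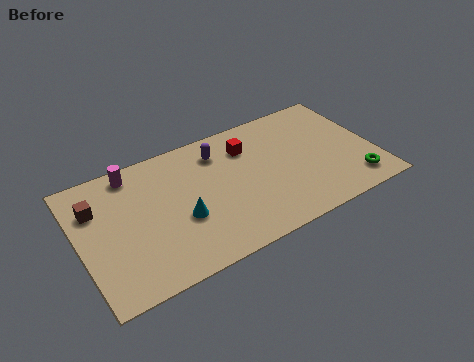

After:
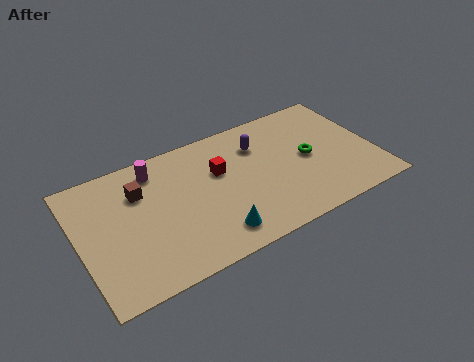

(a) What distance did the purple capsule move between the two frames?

1.8

The purple capsule moved from about (6.6, 5.7) to (8.4, 5.3), a distance of √(1.8² + 0.4²) ≈ 1.8.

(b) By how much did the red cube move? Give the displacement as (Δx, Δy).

(-1.4, -0.8)

The red cube started near (7.9, 5.4) and ended near (6.5, 4.6).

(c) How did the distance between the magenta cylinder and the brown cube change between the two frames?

-1.0

The distance was about 2.2 in the first image and 1.2 in the second, so they moved 1.0 units closer together.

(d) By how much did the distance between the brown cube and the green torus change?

-4.3

The distance was about 12.0 in the first image and 7.7 in the second, so they moved 4.3 units closer together.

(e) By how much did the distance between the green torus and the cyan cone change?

-2.7

Before: roughly 7.9 units apart; after: 5.2. That's 2.7 units closer together.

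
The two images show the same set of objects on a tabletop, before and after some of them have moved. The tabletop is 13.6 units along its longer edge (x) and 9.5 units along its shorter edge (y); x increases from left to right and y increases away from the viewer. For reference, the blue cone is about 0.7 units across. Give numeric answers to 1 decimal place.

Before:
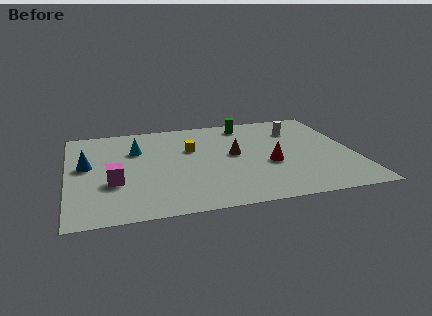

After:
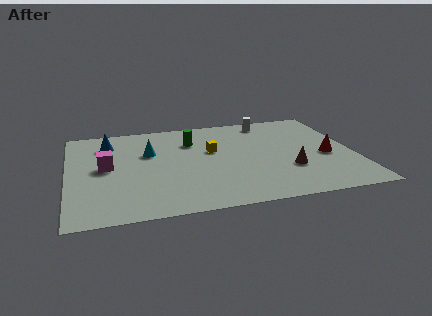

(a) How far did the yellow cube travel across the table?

1.1

From (5.9, 6.1) to (6.9, 5.7), the yellow cube covered √(1.0² + 0.4²) ≈ 1.1 units.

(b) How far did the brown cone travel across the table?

3.2

From (7.9, 5.1) to (10.4, 3.1), the brown cone covered √(2.5² + 2.0²) ≈ 3.2 units.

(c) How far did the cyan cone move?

0.7

The cyan cone moved from about (3.3, 6.5) to (3.9, 6.1), a distance of √(0.6² + 0.4²) ≈ 0.7.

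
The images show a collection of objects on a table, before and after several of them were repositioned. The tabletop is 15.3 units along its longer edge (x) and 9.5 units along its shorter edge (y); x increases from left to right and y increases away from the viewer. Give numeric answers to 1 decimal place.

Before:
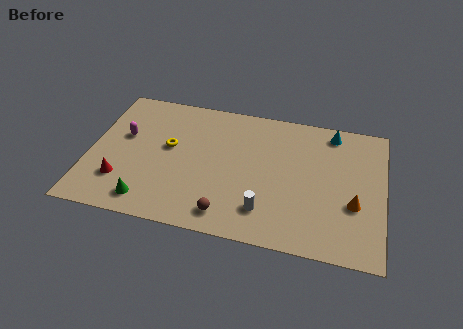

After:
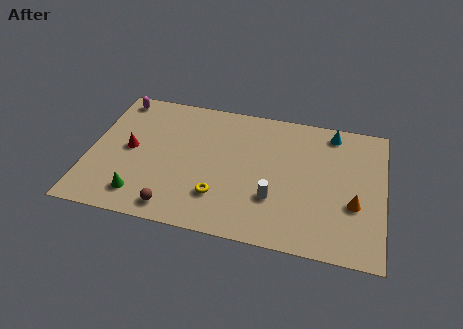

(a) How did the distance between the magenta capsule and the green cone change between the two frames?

+2.3

Before: roughly 4.6 units apart; after: 6.9. That's 2.3 units further apart.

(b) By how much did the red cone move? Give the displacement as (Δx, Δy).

(0.3, 2.3)

The red cone started near (1.8, 2.5) and ended near (2.1, 4.8).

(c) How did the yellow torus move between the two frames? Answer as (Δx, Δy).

(2.8, -2.9)

The yellow torus started near (4.1, 5.4) and ended near (6.9, 2.5).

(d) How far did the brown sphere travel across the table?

2.7

From (7.4, 1.4) to (4.7, 1.2), the brown sphere covered √(2.7² + 0.2²) ≈ 2.7 units.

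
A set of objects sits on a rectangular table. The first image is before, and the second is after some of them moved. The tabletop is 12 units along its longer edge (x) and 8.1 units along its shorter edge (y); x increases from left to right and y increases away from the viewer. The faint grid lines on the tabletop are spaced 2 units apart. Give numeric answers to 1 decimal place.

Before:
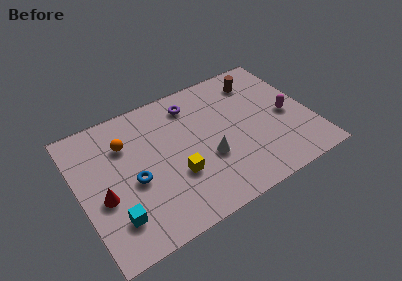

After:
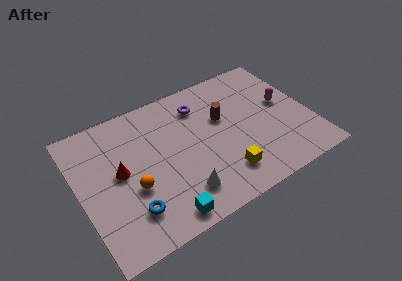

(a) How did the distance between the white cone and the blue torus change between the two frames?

-1.2

Before: roughly 3.8 units apart; after: 2.6. That's 1.2 units closer together.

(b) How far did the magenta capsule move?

0.8

From (10.8, 3.7) to (10.8, 4.5), the magenta capsule covered √(0.0² + 0.8²) ≈ 0.8 units.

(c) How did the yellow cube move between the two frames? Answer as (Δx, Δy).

(2.3, -1.1)

From the two frames, the yellow cube sits at roughly (4.8, 2.8) before and (7.1, 1.7) after.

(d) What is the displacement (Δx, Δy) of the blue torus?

(-0.4, -1.6)

The blue torus was at about (2.7, 3.5) and moved to about (2.3, 1.9).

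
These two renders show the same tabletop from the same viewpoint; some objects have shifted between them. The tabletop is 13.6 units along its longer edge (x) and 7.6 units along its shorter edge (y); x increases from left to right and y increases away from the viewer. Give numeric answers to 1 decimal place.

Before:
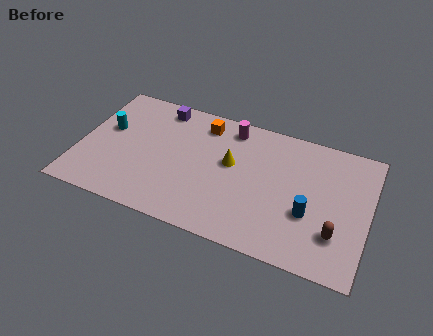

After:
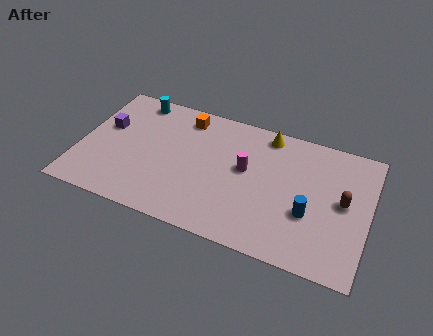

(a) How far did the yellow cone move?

2.7

The yellow cone was near (7.1, 4.4) before and (8.6, 6.7) after, so it travelled √(1.5² + 2.3²) ≈ 2.7 units.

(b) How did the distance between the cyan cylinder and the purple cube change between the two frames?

-0.7

The distance was about 3.1 in the first image and 2.4 in the second, so they moved 0.7 units closer together.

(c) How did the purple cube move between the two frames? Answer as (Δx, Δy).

(-2.4, -2.0)

The purple cube was at about (3.5, 6.6) and moved to about (1.1, 4.6).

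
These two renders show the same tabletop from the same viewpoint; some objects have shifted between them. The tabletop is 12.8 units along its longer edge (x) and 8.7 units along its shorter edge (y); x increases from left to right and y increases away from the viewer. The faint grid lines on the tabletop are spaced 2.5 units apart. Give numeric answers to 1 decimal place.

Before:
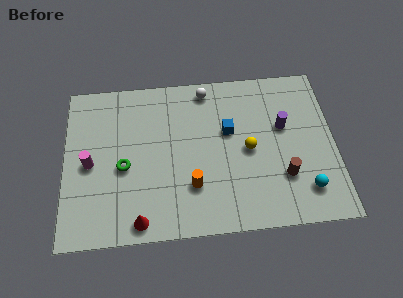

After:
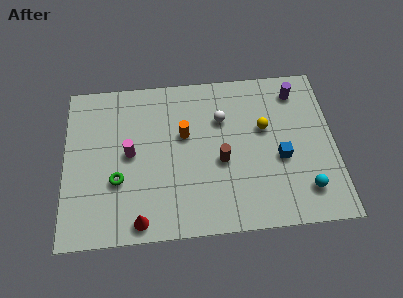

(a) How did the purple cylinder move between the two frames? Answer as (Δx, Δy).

(0.7, 1.9)

The purple cylinder started near (10.4, 5.3) and ended near (11.1, 7.2).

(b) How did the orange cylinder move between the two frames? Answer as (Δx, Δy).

(-0.3, 2.8)

The orange cylinder was at about (6.0, 2.5) and moved to about (5.7, 5.3).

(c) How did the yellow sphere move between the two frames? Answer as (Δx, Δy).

(0.8, 1.1)

The yellow sphere was at about (8.7, 4.2) and moved to about (9.5, 5.3).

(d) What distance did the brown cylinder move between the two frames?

3.1

From (10.3, 2.6) to (7.4, 3.7), the brown cylinder covered √(2.9² + 1.1²) ≈ 3.1 units.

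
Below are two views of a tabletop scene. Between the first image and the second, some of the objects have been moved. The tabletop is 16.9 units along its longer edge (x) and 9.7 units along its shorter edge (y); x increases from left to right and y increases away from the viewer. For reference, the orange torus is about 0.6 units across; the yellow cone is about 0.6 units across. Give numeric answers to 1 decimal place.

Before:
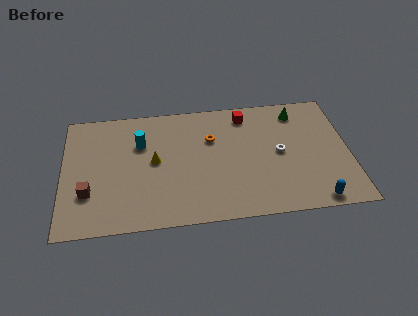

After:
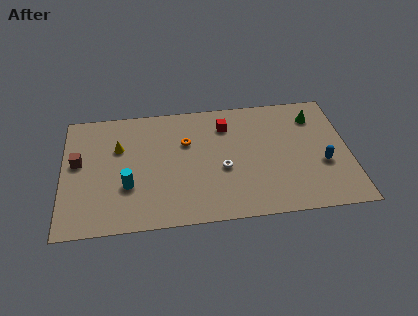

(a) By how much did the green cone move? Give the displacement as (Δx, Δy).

(1.0, -0.5)

The green cone started near (14.0, 8.1) and ended near (15.0, 7.6).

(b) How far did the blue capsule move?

2.9

The blue capsule moved from about (14.7, 0.9) to (15.3, 3.7), a distance of √(0.6² + 2.8²) ≈ 2.9.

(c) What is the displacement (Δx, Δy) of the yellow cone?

(-2.1, 1.3)

From the two frames, the yellow cone sits at roughly (5.4, 5.1) before and (3.3, 6.4) after.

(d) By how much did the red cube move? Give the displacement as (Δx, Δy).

(-1.2, -0.7)

From the two frames, the red cube sits at roughly (10.9, 8.2) before and (9.7, 7.5) after.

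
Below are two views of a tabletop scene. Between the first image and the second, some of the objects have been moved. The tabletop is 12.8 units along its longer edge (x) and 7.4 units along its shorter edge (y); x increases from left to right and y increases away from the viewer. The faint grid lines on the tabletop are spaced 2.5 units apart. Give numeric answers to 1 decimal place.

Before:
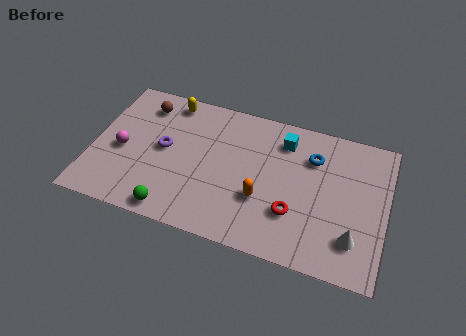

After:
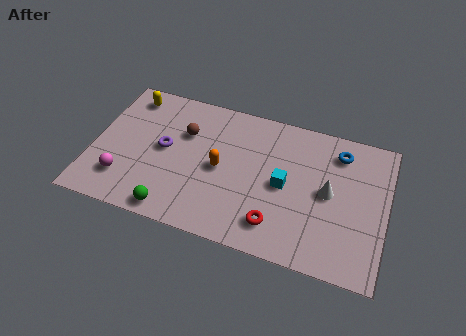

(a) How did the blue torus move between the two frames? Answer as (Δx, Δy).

(1.1, 0.6)

The blue torus was at about (9.5, 5.4) and moved to about (10.6, 6.0).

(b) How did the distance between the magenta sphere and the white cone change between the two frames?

-1.3

Before: roughly 10.3 units apart; after: 9.0. That's 1.3 units closer together.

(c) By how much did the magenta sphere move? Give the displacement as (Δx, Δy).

(0.2, -1.5)

From the two frames, the magenta sphere sits at roughly (1.3, 3.3) before and (1.5, 1.8) after.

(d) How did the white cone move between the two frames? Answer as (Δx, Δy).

(-1.2, 2.0)

The white cone was at about (11.5, 1.8) and moved to about (10.3, 3.8).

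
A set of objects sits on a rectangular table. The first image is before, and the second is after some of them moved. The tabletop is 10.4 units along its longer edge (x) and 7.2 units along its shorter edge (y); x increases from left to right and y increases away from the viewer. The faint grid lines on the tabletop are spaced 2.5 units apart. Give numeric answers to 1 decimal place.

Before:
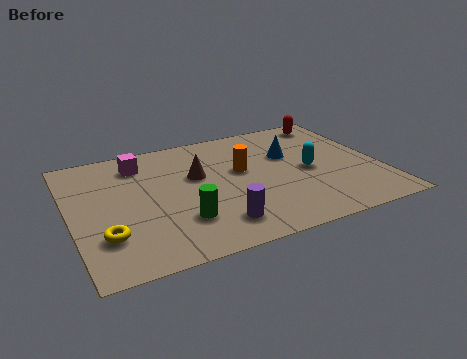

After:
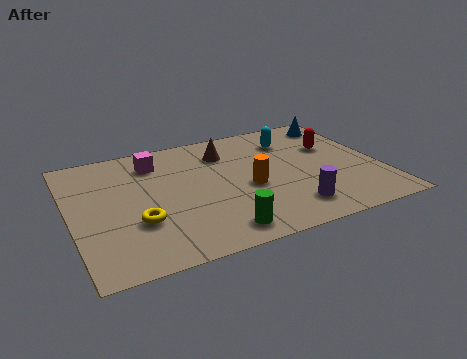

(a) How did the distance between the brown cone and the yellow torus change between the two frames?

+0.4

They were about 4.1 units apart before and 4.5 after — 0.4 units further apart.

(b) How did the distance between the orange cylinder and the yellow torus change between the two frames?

-1.4

The distance was about 5.3 in the first image and 3.9 in the second, so they moved 1.4 units closer together.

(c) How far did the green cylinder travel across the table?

1.5

The green cylinder was near (3.5, 2.0) before and (4.6, 1.0) after, so it travelled √(1.1² + 1.0²) ≈ 1.5 units.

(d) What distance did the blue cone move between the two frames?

2.5

From (7.5, 4.6) to (9.5, 6.1), the blue cone covered √(2.0² + 1.5²) ≈ 2.5 units.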